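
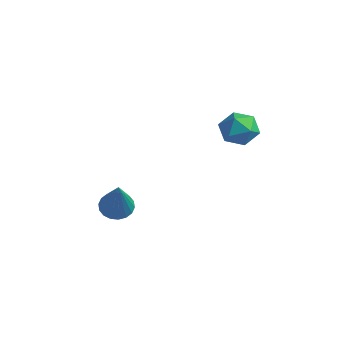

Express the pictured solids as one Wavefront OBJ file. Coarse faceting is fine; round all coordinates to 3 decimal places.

v -3.667 -3.476 -0.145
v -3.289 -3.067 -0.206
v -2.593 -4.224 1.485
v -3.455 -2.966 -0.05
v -3.663 -2.966 0.087
v -3.872 -3.067 0.178
v -4.04 -3.249 0.205
v -4.134 -3.476 0.163
v -4.136 -3.703 0.06
v -4.044 -3.885 -0.084
v -3.878 -3.986 -0.24
v -3.67 -3.985 -0.377
v -3.461 -3.884 -0.468
v -3.293 -3.702 -0.495
v -3.199 -3.476 -0.453
v -3.197 -3.249 -0.35
v -0.58 -0.849 3.961
v 0.056 -0.993 3.793
v -0.776 -1.907 4.127
v -0.14 -2.051 3.959
v -0.27 -1.723 4.532
v -0.149 -1.069 4.429
v -0.571 -1.831 3.491
v -0.45 -1.177 3.388
v 0.061 -1.6 3.502
v 0.247 -1.533 4.145
v -0.967 -1.367 3.775
v -0.781 -1.3 4.418
f 2 1 4
f 2 4 3
f 4 1 5
f 4 5 3
f 5 1 6
f 5 6 3
f 6 1 7
f 6 7 3
f 7 1 8
f 7 8 3
f 8 1 9
f 8 9 3
f 9 1 10
f 9 10 3
f 10 1 11
f 10 11 3
f 11 1 12
f 11 12 3
f 12 1 13
f 12 13 3
f 13 1 14
f 13 14 3
f 14 1 15
f 14 15 3
f 15 1 16
f 15 16 3
f 16 1 2
f 16 2 3
f 17 28 22
f 17 22 18
f 17 18 24
f 17 24 27
f 17 27 28
f 18 22 26
f 22 28 21
f 28 27 19
f 27 24 23
f 24 18 25
f 20 26 21
f 20 21 19
f 20 19 23
f 20 23 25
f 20 25 26
f 21 26 22
f 19 21 28
f 23 19 27
f 25 23 24
f 26 25 18



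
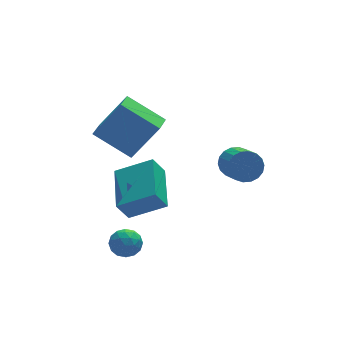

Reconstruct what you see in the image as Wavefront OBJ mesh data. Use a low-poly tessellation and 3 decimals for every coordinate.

v -1.788 -0.624 -0.139
v -0.33 -1.19 0.668
v -1.241 1.445 0.327
v 0.216 0.878 1.134
v -1.256 -0.558 -1.054
v 0.201 -1.125 -0.247
v -0.71 1.51 -0.588
v 0.748 0.944 0.219
v 3.318 -0.407 1.155
v 3.849 -0.154 1.637
v 3.833 -1.361 2.287
v 3.302 -1.613 1.805
v 3.56 -0.068 1.791
v 3.544 -1.274 2.44
v 3.223 -0.048 1.819
v 3.208 -1.255 2.468
v 2.906 -0.1 1.715
v 2.89 -1.306 2.365
v 2.67 -0.212 1.501
v 2.654 -1.419 2.15
v 2.562 -0.363 1.218
v 2.546 -1.57 1.867
v 2.604 -0.523 0.923
v 2.588 -1.729 1.572
v 2.787 -0.659 0.673
v 2.771 -1.866 1.323
v 3.076 -0.746 0.52
v 3.06 -1.952 1.169
v 3.412 -0.765 0.492
v 3.397 -1.972 1.141
v 3.73 -0.714 0.595
v 3.714 -1.92 1.245
v 3.966 -0.601 0.81
v 3.95 -1.808 1.459
v 4.074 -0.45 1.093
v 4.058 -1.657 1.742
v 4.032 -0.291 1.388
v 4.016 -1.497 2.037
v -2.444 -2.136 -0.567
v -2.132 -1.906 -1.155
v -1.768 -3.054 -0.565
v -1.456 -2.824 -1.153
v -1.358 -2.481 -0.546
v -1.776 -1.914 -0.547
v -2.124 -3.046 -1.173
v -2.542 -2.479 -1.174
v -1.934 -2.469 -1.53
v -1.46 -2.12 -1.142
v -2.44 -2.84 -0.578
v -1.966 -2.491 -0.19
v -2.347 -1.94 -0.861
v -1.553 -3.02 -0.859
v -1.495 -2.818 -0.502
v -1.312 -2.683 -0.848
v -2.138 -1.945 -0.503
v -1.954 -1.81 -0.849
v -1.5 -2.148 -0.491
v -1.946 -3.15 -0.871
v -1.762 -3.015 -1.217
v -2.588 -2.277 -0.872
v -2.405 -2.142 -1.218
v -2.4 -2.812 -1.229
v -2.047 -2.136 -1.427
v -1.65 -2.676 -1.426
v -2.043 -2.806 -1.438
v -2.288 -2.473 -1.438
v -1.769 -1.931 -1.199
v -1.372 -2.471 -1.198
v -1.314 -2.269 -0.841
v -1.56 -1.936 -0.842
v -1.653 -2.262 -1.419
v -2.528 -2.489 -0.522
v -2.131 -3.029 -0.521
v -2.34 -3.024 -0.878
v -2.586 -2.691 -0.879
v -2.25 -2.284 -0.294
v -1.853 -2.824 -0.293
v -1.612 -2.487 -0.282
v -1.857 -2.154 -0.282
v -2.247 -2.698 -0.301
v -2.196 1.162 3.071
v -1.073 0.946 4.736
v -1.658 2.079 2.827
v -0.535 1.863 4.493
v -0.905 0.137 2.067
v 0.218 -0.079 3.733
v -0.367 1.054 1.824
v 0.756 0.838 3.489
f 2 4 1
f 5 2 1
f 1 4 3
f 3 5 1
f 2 8 4
f 6 2 5
f 6 8 2
f 4 8 3
f 7 5 3
f 3 8 7
f 7 6 5
f 8 6 7
f 10 9 13
f 10 13 11
f 11 13 14
f 11 14 12
f 13 9 15
f 13 15 14
f 14 15 16
f 14 16 12
f 15 9 17
f 15 17 16
f 16 17 18
f 16 18 12
f 17 9 19
f 17 19 18
f 18 19 20
f 18 20 12
f 19 9 21
f 19 21 20
f 20 21 22
f 20 22 12
f 21 9 23
f 21 23 22
f 22 23 24
f 22 24 12
f 23 9 25
f 23 25 24
f 24 25 26
f 24 26 12
f 25 9 27
f 25 27 26
f 26 27 28
f 26 28 12
f 27 9 29
f 27 29 28
f 28 29 30
f 28 30 12
f 29 9 31
f 29 31 30
f 30 31 32
f 30 32 12
f 31 9 33
f 31 33 32
f 32 33 34
f 32 34 12
f 33 9 35
f 33 35 34
f 34 35 36
f 34 36 12
f 35 9 37
f 35 37 36
f 36 37 38
f 36 38 12
f 37 9 10
f 37 10 38
f 38 10 11
f 38 11 12
f 39 76 55
f 76 50 79
f 55 79 44
f 76 79 55
f 39 55 51
f 55 44 56
f 51 56 40
f 55 56 51
f 39 51 60
f 51 40 61
f 60 61 46
f 51 61 60
f 39 60 72
f 60 46 75
f 72 75 49
f 60 75 72
f 39 72 76
f 72 49 80
f 76 80 50
f 72 80 76
f 40 56 67
f 56 44 70
f 67 70 48
f 56 70 67
f 44 79 57
f 79 50 78
f 57 78 43
f 79 78 57
f 50 80 77
f 80 49 73
f 77 73 41
f 80 73 77
f 49 75 74
f 75 46 62
f 74 62 45
f 75 62 74
f 46 61 66
f 61 40 63
f 66 63 47
f 61 63 66
f 42 68 54
f 68 48 69
f 54 69 43
f 68 69 54
f 42 54 52
f 54 43 53
f 52 53 41
f 54 53 52
f 42 52 59
f 52 41 58
f 59 58 45
f 52 58 59
f 42 59 64
f 59 45 65
f 64 65 47
f 59 65 64
f 42 64 68
f 64 47 71
f 68 71 48
f 64 71 68
f 43 69 57
f 69 48 70
f 57 70 44
f 69 70 57
f 41 53 77
f 53 43 78
f 77 78 50
f 53 78 77
f 45 58 74
f 58 41 73
f 74 73 49
f 58 73 74
f 47 65 66
f 65 45 62
f 66 62 46
f 65 62 66
f 48 71 67
f 71 47 63
f 67 63 40
f 71 63 67
f 82 84 81
f 85 82 81
f 81 84 83
f 83 85 81
f 82 88 84
f 86 82 85
f 86 88 82
f 84 88 83
f 87 85 83
f 83 88 87
f 87 86 85
f 88 86 87



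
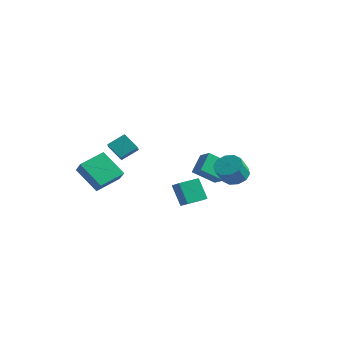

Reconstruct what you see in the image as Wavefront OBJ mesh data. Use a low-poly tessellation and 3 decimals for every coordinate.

v -0.625 2.726 -3.094
v -0.934 3.772 -2.154
v 0.168 3.823 -4.054
v -0.141 4.869 -3.114
v 0.261 2.531 -2.586
v -0.048 3.577 -1.646
v 1.054 3.628 -3.546
v 0.745 4.674 -2.606
v -5.097 -2.25 -2.718
v -4.262 -2.689 -1.881
v -4.828 -0.659 -2.151
v -3.994 -1.098 -1.315
v -3.646 -2.022 -4.045
v -2.812 -2.461 -3.209
v -3.378 -0.431 -3.479
v -2.543 -0.87 -2.642
v 3.029 -2.018 -3.076
v 2.256 -1.903 -1.796
v 3.417 -0.88 -2.945
v 2.645 -0.765 -1.664
v 3.935 -2.395 -2.496
v 3.163 -2.28 -1.215
v 4.324 -1.257 -2.364
v 3.551 -1.142 -1.084
v 3.483 1.93 -1.796
v 4.1 1.494 -2.206
v 4.235 0.715 -1.174
v 3.617 1.15 -0.764
v 4.33 1.891 -1.936
v 4.465 1.111 -0.905
v 4.236 2.302 -1.613
v 4.371 1.522 -0.582
v 3.854 2.571 -1.36
v 3.989 1.791 -0.328
v 3.33 2.595 -1.273
v 3.465 1.816 -0.241
v 2.865 2.365 -1.386
v 3 1.586 -0.354
v 2.635 1.969 -1.655
v 2.77 1.189 -0.624
v 2.729 1.558 -1.978
v 2.864 0.778 -0.947
v 3.111 1.289 -2.232
v 3.246 0.509 -1.2
v 3.635 1.264 -2.319
v 3.77 0.485 -1.287
v -3.929 -0.85 -0.758
v -3.491 0.116 -0.097
v -4.522 -0.194 -1.324
v -4.085 0.772 -0.662
v -2.995 -0.712 -1.578
v -2.558 0.254 -0.916
v -3.589 -0.056 -2.143
v -3.151 0.91 -1.482
f 2 4 1
f 5 2 1
f 1 4 3
f 3 5 1
f 2 8 4
f 6 2 5
f 6 8 2
f 4 8 3
f 7 5 3
f 3 8 7
f 7 6 5
f 8 6 7
f 10 12 9
f 13 10 9
f 9 12 11
f 11 13 9
f 10 16 12
f 14 10 13
f 14 16 10
f 12 16 11
f 15 13 11
f 11 16 15
f 15 14 13
f 16 14 15
f 18 20 17
f 21 18 17
f 17 20 19
f 19 21 17
f 18 24 20
f 22 18 21
f 22 24 18
f 20 24 19
f 23 21 19
f 19 24 23
f 23 22 21
f 24 22 23
f 26 25 29
f 26 29 27
f 27 29 30
f 27 30 28
f 29 25 31
f 29 31 30
f 30 31 32
f 30 32 28
f 31 25 33
f 31 33 32
f 32 33 34
f 32 34 28
f 33 25 35
f 33 35 34
f 34 35 36
f 34 36 28
f 35 25 37
f 35 37 36
f 36 37 38
f 36 38 28
f 37 25 39
f 37 39 38
f 38 39 40
f 38 40 28
f 39 25 41
f 39 41 40
f 40 41 42
f 40 42 28
f 41 25 43
f 41 43 42
f 42 43 44
f 42 44 28
f 43 25 45
f 43 45 44
f 44 45 46
f 44 46 28
f 45 25 26
f 45 26 46
f 46 26 27
f 46 27 28
f 48 50 47
f 51 48 47
f 47 50 49
f 49 51 47
f 48 54 50
f 52 48 51
f 52 54 48
f 50 54 49
f 53 51 49
f 49 54 53
f 53 52 51
f 54 52 53



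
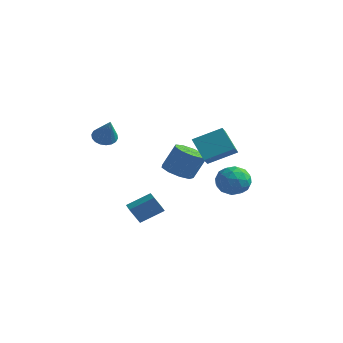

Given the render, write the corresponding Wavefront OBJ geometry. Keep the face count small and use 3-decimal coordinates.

v -0.2 -2.688 -4.508
v -0.594 -3.172 -3.425
v -1.02 -2.047 -4.519
v -1.414 -2.532 -3.437
v 0.694 -1.528 -3.663
v 0.3 -2.013 -2.581
v -0.126 -0.888 -3.675
v -0.52 -1.372 -2.592
v -3.809 -1.713 1.383
v -3.338 -2.116 0.877
v -2.711 -2.407 2.957
v -3.176 -1.801 0.903
v -3.138 -1.468 1.023
v -3.234 -1.183 1.215
v -3.443 -1.004 1.441
v -3.725 -0.965 1.655
v -4.024 -1.075 1.815
v -4.28 -1.31 1.89
v -4.443 -1.626 1.864
v -4.48 -1.959 1.744
v -4.384 -2.243 1.552
v -4.175 -2.422 1.326
v -3.893 -2.461 1.112
v -3.595 -2.352 0.952
v 2.621 2.397 -0.956
v 3.727 2.628 -1.205
v 2.753 0.772 -1.875
v 3.859 1.003 -2.124
v 3.548 0.773 -1.034
v 3.466 1.777 -0.466
v 3.014 1.623 -2.614
v 2.932 2.627 -2.046
v 3.97 2.15 -2.23
v 4.299 1.624 -1.253
v 2.181 1.776 -1.827
v 2.51 1.25 -0.85
v 3.162 2.655 -1
v 3.318 0.745 -2.08
v 3.135 0.61 -1.44
v 3.785 0.745 -1.586
v 3.009 2.155 -0.566
v 3.659 2.291 -0.712
v 3.554 1.2 -0.612
v 2.821 1.109 -2.368
v 3.471 1.245 -2.514
v 2.695 2.655 -1.494
v 3.345 2.79 -1.64
v 2.926 2.2 -2.468
v 3.955 2.51 -1.748
v 4.033 1.555 -2.289
v 3.536 1.919 -2.577
v 3.488 2.509 -2.243
v 4.149 2.201 -1.175
v 4.226 1.246 -1.715
v 4.043 1.111 -1.074
v 3.995 1.701 -0.74
v 4.291 1.92 -1.777
v 2.254 2.154 -1.365
v 2.331 1.199 -1.905
v 2.485 1.699 -2.34
v 2.437 2.289 -2.006
v 2.447 1.845 -0.791
v 2.525 0.89 -1.332
v 2.992 0.891 -0.837
v 2.944 1.481 -0.503
v 2.189 1.48 -1.303
v 2.589 -1.044 2.057
v 2.853 -1.667 2.555
v 3.838 0.169 2.913
v 4.102 -0.454 3.41
v 3.858 -1.486 0.83
v 4.122 -2.109 1.327
v 5.107 -0.273 1.685
v 5.371 -0.896 2.183
v 0.124 0.296 -1.166
v 1.143 0.184 -1.471
v 1.696 0.771 0.161
v 0.676 0.884 0.466
v 0.906 0.857 -1.633
v 1.459 1.444 -0.001
v 0.303 1.268 -1.576
v 0.856 1.855 0.055
v -0.384 1.224 -1.328
v 0.169 1.812 0.304
v -0.834 0.746 -1.003
v -0.281 1.334 0.628
v -0.835 0.058 -0.755
v -0.282 0.645 0.877
v -0.388 -0.519 -0.699
v 0.165 0.068 0.933
v 0.298 -0.714 -0.861
v 0.851 -0.127 0.77
v 0.903 -0.437 -1.166
v 1.456 0.151 0.466
f 2 4 1
f 5 2 1
f 1 4 3
f 3 5 1
f 2 8 4
f 6 2 5
f 6 8 2
f 4 8 3
f 7 5 3
f 3 8 7
f 7 6 5
f 8 6 7
f 10 9 12
f 10 12 11
f 12 9 13
f 12 13 11
f 13 9 14
f 13 14 11
f 14 9 15
f 14 15 11
f 15 9 16
f 15 16 11
f 16 9 17
f 16 17 11
f 17 9 18
f 17 18 11
f 18 9 19
f 18 19 11
f 19 9 20
f 19 20 11
f 20 9 21
f 20 21 11
f 21 9 22
f 21 22 11
f 22 9 23
f 22 23 11
f 23 9 24
f 23 24 11
f 24 9 10
f 24 10 11
f 25 62 41
f 62 36 65
f 41 65 30
f 62 65 41
f 25 41 37
f 41 30 42
f 37 42 26
f 41 42 37
f 25 37 46
f 37 26 47
f 46 47 32
f 37 47 46
f 25 46 58
f 46 32 61
f 58 61 35
f 46 61 58
f 25 58 62
f 58 35 66
f 62 66 36
f 58 66 62
f 26 42 53
f 42 30 56
f 53 56 34
f 42 56 53
f 30 65 43
f 65 36 64
f 43 64 29
f 65 64 43
f 36 66 63
f 66 35 59
f 63 59 27
f 66 59 63
f 35 61 60
f 61 32 48
f 60 48 31
f 61 48 60
f 32 47 52
f 47 26 49
f 52 49 33
f 47 49 52
f 28 54 40
f 54 34 55
f 40 55 29
f 54 55 40
f 28 40 38
f 40 29 39
f 38 39 27
f 40 39 38
f 28 38 45
f 38 27 44
f 45 44 31
f 38 44 45
f 28 45 50
f 45 31 51
f 50 51 33
f 45 51 50
f 28 50 54
f 50 33 57
f 54 57 34
f 50 57 54
f 29 55 43
f 55 34 56
f 43 56 30
f 55 56 43
f 27 39 63
f 39 29 64
f 63 64 36
f 39 64 63
f 31 44 60
f 44 27 59
f 60 59 35
f 44 59 60
f 33 51 52
f 51 31 48
f 52 48 32
f 51 48 52
f 34 57 53
f 57 33 49
f 53 49 26
f 57 49 53
f 68 70 67
f 71 68 67
f 67 70 69
f 69 71 67
f 68 74 70
f 72 68 71
f 72 74 68
f 70 74 69
f 73 71 69
f 69 74 73
f 73 72 71
f 74 72 73
f 76 75 79
f 76 79 77
f 77 79 80
f 77 80 78
f 79 75 81
f 79 81 80
f 80 81 82
f 80 82 78
f 81 75 83
f 81 83 82
f 82 83 84
f 82 84 78
f 83 75 85
f 83 85 84
f 84 85 86
f 84 86 78
f 85 75 87
f 85 87 86
f 86 87 88
f 86 88 78
f 87 75 89
f 87 89 88
f 88 89 90
f 88 90 78
f 89 75 91
f 89 91 90
f 90 91 92
f 90 92 78
f 91 75 93
f 91 93 92
f 92 93 94
f 92 94 78
f 93 75 76
f 93 76 94
f 94 76 77
f 94 77 78



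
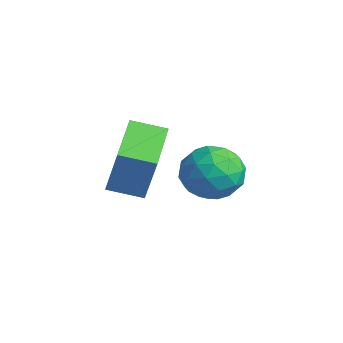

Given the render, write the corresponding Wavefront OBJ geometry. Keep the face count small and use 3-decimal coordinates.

v 2.187 -5.139 -0.874
v 2.728 -4.965 0.918
v 0.491 -3.859 -0.486
v 1.032 -3.685 1.306
v 2.888 -4.115 -1.186
v 3.429 -3.941 0.606
v 1.192 -2.835 -0.798
v 1.733 -2.661 0.994
v 1.571 0.157 -2.233
v 2.44 -0.563 -1.862
v 0.26 -1.117 -1.638
v 1.129 -1.837 -1.267
v 0.926 -0.811 -0.703
v 1.736 -0.024 -1.071
v 0.964 -1.656 -2.429
v 1.774 -0.869 -2.797
v 2.065 -1.684 -1.983
v 2.041 -1.161 -0.916
v 0.659 -0.519 -2.584
v 0.635 0.004 -1.517
v 2.12 -0.091 -2.1
v 0.58 -1.589 -1.4
v 0.46 -0.986 -1.069
v 0.971 -1.409 -0.85
v 1.707 0.226 -1.635
v 2.218 -0.197 -1.416
v 1.328 -0.343 -0.735
v 0.482 -1.483 -2.084
v 0.993 -1.906 -1.865
v 1.729 -0.271 -2.65
v 2.24 -0.694 -2.431
v 1.372 -1.337 -2.765
v 2.411 -1.173 -1.953
v 1.64 -1.922 -1.603
v 1.543 -1.816 -2.286
v 2.019 -1.353 -2.502
v 2.397 -0.866 -1.326
v 1.627 -1.615 -0.976
v 1.507 -1.012 -0.644
v 1.983 -0.549 -0.861
v 2.176 -1.525 -1.397
v 1.073 -0.065 -2.524
v 0.303 -0.814 -2.174
v 0.717 -1.131 -2.639
v 1.193 -0.668 -2.856
v 1.06 0.242 -1.897
v 0.289 -0.507 -1.547
v 0.681 -0.327 -0.998
v 1.157 0.136 -1.214
v 0.524 -0.155 -2.103
f 2 4 1
f 5 2 1
f 1 4 3
f 3 5 1
f 2 8 4
f 6 2 5
f 6 8 2
f 4 8 3
f 7 5 3
f 3 8 7
f 7 6 5
f 8 6 7
f 9 46 25
f 46 20 49
f 25 49 14
f 46 49 25
f 9 25 21
f 25 14 26
f 21 26 10
f 25 26 21
f 9 21 30
f 21 10 31
f 30 31 16
f 21 31 30
f 9 30 42
f 30 16 45
f 42 45 19
f 30 45 42
f 9 42 46
f 42 19 50
f 46 50 20
f 42 50 46
f 10 26 37
f 26 14 40
f 37 40 18
f 26 40 37
f 14 49 27
f 49 20 48
f 27 48 13
f 49 48 27
f 20 50 47
f 50 19 43
f 47 43 11
f 50 43 47
f 19 45 44
f 45 16 32
f 44 32 15
f 45 32 44
f 16 31 36
f 31 10 33
f 36 33 17
f 31 33 36
f 12 38 24
f 38 18 39
f 24 39 13
f 38 39 24
f 12 24 22
f 24 13 23
f 22 23 11
f 24 23 22
f 12 22 29
f 22 11 28
f 29 28 15
f 22 28 29
f 12 29 34
f 29 15 35
f 34 35 17
f 29 35 34
f 12 34 38
f 34 17 41
f 38 41 18
f 34 41 38
f 13 39 27
f 39 18 40
f 27 40 14
f 39 40 27
f 11 23 47
f 23 13 48
f 47 48 20
f 23 48 47
f 15 28 44
f 28 11 43
f 44 43 19
f 28 43 44
f 17 35 36
f 35 15 32
f 36 32 16
f 35 32 36
f 18 41 37
f 41 17 33
f 37 33 10
f 41 33 37



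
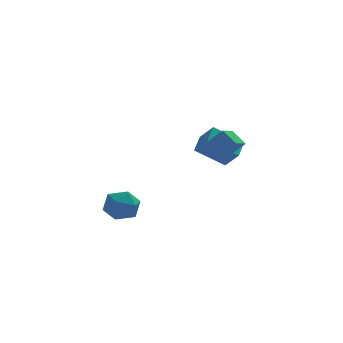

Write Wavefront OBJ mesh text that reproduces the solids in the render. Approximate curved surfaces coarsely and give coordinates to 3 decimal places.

v 2.815 0.15 1.596
v 3.9 -0.132 2.752
v 2.175 0.873 2.374
v 3.259 0.591 3.53
v 3.561 1.269 1.17
v 4.645 0.987 2.326
v 2.92 1.992 1.948
v 4.005 1.71 3.104
v 2.054 3.299 1.145
v 2.706 2.472 2.171
v 2.572 4.504 1.787
v 3.224 3.677 2.813
v 3.856 3.183 -0.093
v 4.508 2.356 0.933
v 4.374 4.388 0.549
v 5.026 3.561 1.575
v -4.025 -4.179 -0.41
v -3.69 -3.607 0.525
v -2.27 -4.233 -1.005
v -1.935 -3.661 -0.07
v -2.311 -4.74 0.022
v -3.396 -4.706 0.39
v -2.564 -3.134 -0.87
v -3.649 -3.1 -0.502
v -2.787 -2.961 0.241
v -2.631 -3.953 0.792
v -3.329 -3.887 -1.272
v -3.173 -4.879 -0.721
f 2 4 1
f 5 2 1
f 1 4 3
f 3 5 1
f 2 8 4
f 6 2 5
f 6 8 2
f 4 8 3
f 7 5 3
f 3 8 7
f 7 6 5
f 8 6 7
f 10 12 9
f 13 10 9
f 9 12 11
f 11 13 9
f 10 16 12
f 14 10 13
f 14 16 10
f 12 16 11
f 15 13 11
f 11 16 15
f 15 14 13
f 16 14 15
f 17 28 22
f 17 22 18
f 17 18 24
f 17 24 27
f 17 27 28
f 18 22 26
f 22 28 21
f 28 27 19
f 27 24 23
f 24 18 25
f 20 26 21
f 20 21 19
f 20 19 23
f 20 23 25
f 20 25 26
f 21 26 22
f 19 21 28
f 23 19 27
f 25 23 24
f 26 25 18



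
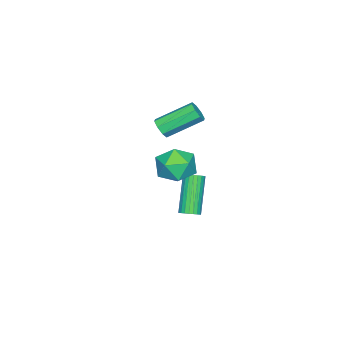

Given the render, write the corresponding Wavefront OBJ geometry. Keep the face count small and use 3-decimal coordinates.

v 2.606 4.123 2.828
v 3.566 4.389 2.895
v 3.014 2.891 1.865
v 3.974 3.157 1.932
v 3.503 2.783 2.729
v 3.251 3.544 3.324
v 3.329 3.736 1.436
v 3.077 4.497 2.031
v 4.013 4.15 2.034
v 4.121 3.56 2.834
v 2.459 3.72 1.926
v 2.567 3.13 2.726
v -1.749 0.192 0.744
v -1.292 0.266 1.094
v -2.274 1.643 2.085
v -2.731 1.568 1.736
v -1.279 0.532 0.738
v -2.261 1.908 1.729
v -1.542 0.598 0.386
v -2.524 1.974 1.377
v -1.925 0.426 0.244
v -2.908 1.803 1.235
v -2.206 0.117 0.395
v -3.188 1.494 1.386
v -2.219 -0.148 0.751
v -3.201 1.228 1.742
v -1.956 -0.214 1.103
v -2.938 1.162 2.094
v -1.572 -0.043 1.245
v -2.555 1.334 2.236
v 0.381 2.778 -2.835
v 0.772 2.561 -2.612
v -0.409 2.165 -0.922
v -0.801 2.382 -1.145
v 0.793 2.746 -2.554
v -0.388 2.35 -0.864
v 0.751 2.936 -2.539
v -0.43 2.54 -0.849
v 0.653 3.102 -2.569
v -0.529 2.706 -0.879
v 0.513 3.219 -2.639
v -0.668 2.823 -0.949
v 0.353 3.268 -2.739
v -0.828 2.872 -1.049
v 0.198 3.243 -2.854
v -0.984 2.847 -1.164
v 0.07 3.147 -2.966
v -1.112 2.751 -1.276
v -0.011 2.995 -3.058
v -1.192 2.599 -1.368
v -0.032 2.81 -3.116
v -1.213 2.414 -1.426
v 0.01 2.62 -3.131
v -1.171 2.224 -1.441
v 0.109 2.454 -3.101
v -1.073 2.058 -1.411
v 0.248 2.337 -3.031
v -0.933 1.941 -1.341
v 0.408 2.288 -2.931
v -0.773 1.892 -1.241
v 0.564 2.313 -2.816
v -0.618 1.917 -1.126
v 0.692 2.409 -2.704
v -0.49 2.013 -1.014
f 1 12 6
f 1 6 2
f 1 2 8
f 1 8 11
f 1 11 12
f 2 6 10
f 6 12 5
f 12 11 3
f 11 8 7
f 8 2 9
f 4 10 5
f 4 5 3
f 4 3 7
f 4 7 9
f 4 9 10
f 5 10 6
f 3 5 12
f 7 3 11
f 9 7 8
f 10 9 2
f 14 13 17
f 14 17 15
f 15 17 18
f 15 18 16
f 17 13 19
f 17 19 18
f 18 19 20
f 18 20 16
f 19 13 21
f 19 21 20
f 20 21 22
f 20 22 16
f 21 13 23
f 21 23 22
f 22 23 24
f 22 24 16
f 23 13 25
f 23 25 24
f 24 25 26
f 24 26 16
f 25 13 27
f 25 27 26
f 26 27 28
f 26 28 16
f 27 13 29
f 27 29 28
f 28 29 30
f 28 30 16
f 29 13 14
f 29 14 30
f 30 14 15
f 30 15 16
f 32 31 35
f 32 35 33
f 33 35 36
f 33 36 34
f 35 31 37
f 35 37 36
f 36 37 38
f 36 38 34
f 37 31 39
f 37 39 38
f 38 39 40
f 38 40 34
f 39 31 41
f 39 41 40
f 40 41 42
f 40 42 34
f 41 31 43
f 41 43 42
f 42 43 44
f 42 44 34
f 43 31 45
f 43 45 44
f 44 45 46
f 44 46 34
f 45 31 47
f 45 47 46
f 46 47 48
f 46 48 34
f 47 31 49
f 47 49 48
f 48 49 50
f 48 50 34
f 49 31 51
f 49 51 50
f 50 51 52
f 50 52 34
f 51 31 53
f 51 53 52
f 52 53 54
f 52 54 34
f 53 31 55
f 53 55 54
f 54 55 56
f 54 56 34
f 55 31 57
f 55 57 56
f 56 57 58
f 56 58 34
f 57 31 59
f 57 59 58
f 58 59 60
f 58 60 34
f 59 31 61
f 59 61 60
f 60 61 62
f 60 62 34
f 61 31 63
f 61 63 62
f 62 63 64
f 62 64 34
f 63 31 32
f 63 32 64
f 64 32 33
f 64 33 34



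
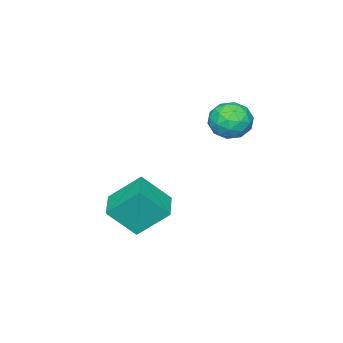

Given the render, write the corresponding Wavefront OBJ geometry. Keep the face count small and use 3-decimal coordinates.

v 3.771 -3.611 -0.554
v 3.129 -2.593 0.561
v 3.031 -2.827 -1.696
v 2.389 -1.809 -0.581
v 4.791 -2.831 -0.679
v 4.149 -1.813 0.436
v 4.051 -2.047 -1.821
v 3.409 -1.029 -0.706
v 0.24 0.053 3.481
v 0.948 0.561 3.426
v 1.032 -1.081 3.194
v 1.74 -0.573 3.139
v 1.354 -0.701 3.911
v 0.865 -0.001 4.088
v 1.115 -0.519 2.532
v 0.626 0.181 2.709
v 1.488 0.207 2.838
v 1.636 0.095 3.691
v 0.344 -0.615 2.929
v 0.492 -0.727 3.782
v 0.525 0.406 3.479
v 1.455 -0.926 3.141
v 1.229 -1.002 3.595
v 1.645 -0.703 3.563
v 0.476 0.076 3.868
v 0.892 0.375 3.835
v 1.131 -0.367 4.121
v 1.088 -0.895 2.785
v 1.504 -0.596 2.752
v 0.335 0.183 3.057
v 0.751 0.482 3.025
v 0.849 -0.153 2.499
v 1.258 0.497 3.101
v 1.723 -0.169 2.932
v 1.356 -0.138 2.575
v 1.069 0.274 2.679
v 1.345 0.431 3.602
v 1.81 -0.235 3.433
v 1.584 -0.311 3.887
v 1.296 0.101 3.992
v 1.663 0.223 3.257
v 0.17 -0.285 3.187
v 0.635 -0.951 3.018
v 0.684 -0.621 2.628
v 0.396 -0.209 2.733
v 0.257 -0.351 3.688
v 0.722 -1.017 3.519
v 0.911 -0.794 3.941
v 0.624 -0.382 4.045
v 0.317 -0.743 3.363
f 2 4 1
f 5 2 1
f 1 4 3
f 3 5 1
f 2 8 4
f 6 2 5
f 6 8 2
f 4 8 3
f 7 5 3
f 3 8 7
f 7 6 5
f 8 6 7
f 9 46 25
f 46 20 49
f 25 49 14
f 46 49 25
f 9 25 21
f 25 14 26
f 21 26 10
f 25 26 21
f 9 21 30
f 21 10 31
f 30 31 16
f 21 31 30
f 9 30 42
f 30 16 45
f 42 45 19
f 30 45 42
f 9 42 46
f 42 19 50
f 46 50 20
f 42 50 46
f 10 26 37
f 26 14 40
f 37 40 18
f 26 40 37
f 14 49 27
f 49 20 48
f 27 48 13
f 49 48 27
f 20 50 47
f 50 19 43
f 47 43 11
f 50 43 47
f 19 45 44
f 45 16 32
f 44 32 15
f 45 32 44
f 16 31 36
f 31 10 33
f 36 33 17
f 31 33 36
f 12 38 24
f 38 18 39
f 24 39 13
f 38 39 24
f 12 24 22
f 24 13 23
f 22 23 11
f 24 23 22
f 12 22 29
f 22 11 28
f 29 28 15
f 22 28 29
f 12 29 34
f 29 15 35
f 34 35 17
f 29 35 34
f 12 34 38
f 34 17 41
f 38 41 18
f 34 41 38
f 13 39 27
f 39 18 40
f 27 40 14
f 39 40 27
f 11 23 47
f 23 13 48
f 47 48 20
f 23 48 47
f 15 28 44
f 28 11 43
f 44 43 19
f 28 43 44
f 17 35 36
f 35 15 32
f 36 32 16
f 35 32 36
f 18 41 37
f 41 17 33
f 37 33 10
f 41 33 37



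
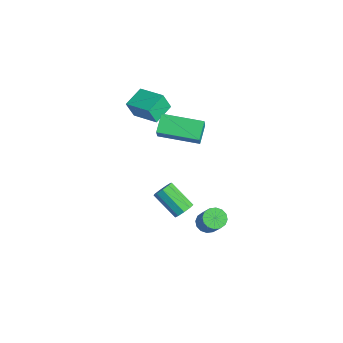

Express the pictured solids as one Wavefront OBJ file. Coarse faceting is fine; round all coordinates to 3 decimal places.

v 2.18 -1.761 -2.72
v 2.534 -1.406 -2.991
v 3.475 -1.444 -1.811
v 3.12 -1.799 -1.54
v 2.351 -1.231 -2.84
v 3.292 -1.269 -1.659
v 2.122 -1.197 -2.656
v 3.063 -1.236 -1.476
v 1.909 -1.315 -2.49
v 2.85 -1.354 -1.309
v 1.768 -1.553 -2.385
v 2.709 -1.591 -1.205
v 1.737 -1.846 -2.371
v 2.678 -1.884 -1.19
v 1.825 -2.116 -2.449
v 2.766 -2.154 -1.269
v 2.008 -2.291 -2.601
v 2.949 -2.329 -1.42
v 2.237 -2.324 -2.784
v 3.178 -2.363 -1.604
v 2.45 -2.206 -2.951
v 3.391 -2.245 -1.77
v 2.591 -1.969 -3.055
v 3.532 -2.007 -1.875
v 2.622 -1.676 -3.07
v 3.563 -1.714 -1.889
v 0.785 -2.354 -2.948
v 1.118 -2.77 -2.864
v 0.068 -3.423 -1.929
v -0.265 -3.006 -2.012
v 1.179 -2.507 -2.612
v 0.129 -3.16 -1.677
v 1.056 -2.172 -2.517
v 0.006 -2.825 -1.582
v 0.805 -1.922 -2.623
v -0.244 -2.575 -1.688
v 0.546 -1.874 -2.881
v -0.504 -2.527 -1.946
v 0.398 -2.05 -3.17
v -0.652 -2.703 -2.235
v 0.431 -2.368 -3.355
v -0.619 -3.021 -2.42
v 0.63 -2.68 -3.349
v -0.42 -3.332 -2.414
v 0.901 -2.838 -3.155
v -0.149 -3.491 -2.22
v 0.501 -3.528 2.673
v -0.167 -3.029 3.26
v 1.545 -1.915 2.488
v 0.877 -1.416 3.075
v 1.003 -3.764 3.445
v 0.335 -3.265 4.032
v 2.047 -2.151 3.26
v 1.379 -1.652 3.847
v -1.51 -3.9 2.608
v -1.523 -4.269 3.516
v -2.085 -2.996 2.966
v -2.098 -3.364 3.874
v -0.322 -3.256 2.886
v -0.335 -3.624 3.794
v -0.897 -2.351 3.244
v -0.91 -2.72 4.152
f 2 1 5
f 2 5 3
f 3 5 6
f 3 6 4
f 5 1 7
f 5 7 6
f 6 7 8
f 6 8 4
f 7 1 9
f 7 9 8
f 8 9 10
f 8 10 4
f 9 1 11
f 9 11 10
f 10 11 12
f 10 12 4
f 11 1 13
f 11 13 12
f 12 13 14
f 12 14 4
f 13 1 15
f 13 15 14
f 14 15 16
f 14 16 4
f 15 1 17
f 15 17 16
f 16 17 18
f 16 18 4
f 17 1 19
f 17 19 18
f 18 19 20
f 18 20 4
f 19 1 21
f 19 21 20
f 20 21 22
f 20 22 4
f 21 1 23
f 21 23 22
f 22 23 24
f 22 24 4
f 23 1 25
f 23 25 24
f 24 25 26
f 24 26 4
f 25 1 2
f 25 2 26
f 26 2 3
f 26 3 4
f 28 27 31
f 28 31 29
f 29 31 32
f 29 32 30
f 31 27 33
f 31 33 32
f 32 33 34
f 32 34 30
f 33 27 35
f 33 35 34
f 34 35 36
f 34 36 30
f 35 27 37
f 35 37 36
f 36 37 38
f 36 38 30
f 37 27 39
f 37 39 38
f 38 39 40
f 38 40 30
f 39 27 41
f 39 41 40
f 40 41 42
f 40 42 30
f 41 27 43
f 41 43 42
f 42 43 44
f 42 44 30
f 43 27 45
f 43 45 44
f 44 45 46
f 44 46 30
f 45 27 28
f 45 28 46
f 46 28 29
f 46 29 30
f 48 50 47
f 51 48 47
f 47 50 49
f 49 51 47
f 48 54 50
f 52 48 51
f 52 54 48
f 50 54 49
f 53 51 49
f 49 54 53
f 53 52 51
f 54 52 53
f 56 58 55
f 59 56 55
f 55 58 57
f 57 59 55
f 56 62 58
f 60 56 59
f 60 62 56
f 58 62 57
f 61 59 57
f 57 62 61
f 61 60 59
f 62 60 61



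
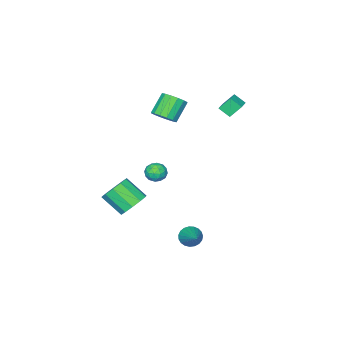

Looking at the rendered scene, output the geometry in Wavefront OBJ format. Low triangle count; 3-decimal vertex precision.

v 2.912 -1.091 -1.824
v 3.778 -1.218 -2.243
v 4.093 -2.456 -1.214
v 3.228 -2.329 -0.796
v 3.845 -0.828 -1.793
v 4.161 -2.065 -0.764
v 3.556 -0.537 -1.355
v 3.871 -1.775 -0.327
v 3.021 -0.459 -1.097
v 3.336 -1.697 -0.068
v 2.445 -0.622 -1.116
v 2.76 -1.859 -0.087
v 2.047 -0.964 -1.406
v 2.362 -2.202 -0.377
v 1.979 -1.355 -1.856
v 2.295 -2.592 -0.827
v 2.269 -1.645 -2.293
v 2.584 -2.883 -1.265
v 2.804 -1.723 -2.552
v 3.119 -2.961 -1.523
v 3.38 -1.561 -2.533
v 3.695 -2.798 -1.504
v -2.122 -3.672 1.977
v -1.752 -3.059 2.397
v -2.808 -3.195 3.524
v -3.178 -3.808 3.103
v -2.043 -2.864 2.148
v -3.099 -3 3.275
v -2.355 -2.885 1.853
v -3.411 -3.021 2.98
v -2.604 -3.117 1.592
v -3.66 -3.253 2.718
v -2.725 -3.498 1.433
v -3.78 -3.634 2.56
v -2.683 -3.925 1.42
v -3.739 -4.061 2.547
v -2.492 -4.285 1.556
v -3.548 -4.421 2.683
v -2.201 -4.48 1.805
v -3.257 -4.616 2.932
v -1.889 -4.459 2.1
v -2.945 -4.595 3.227
v -1.64 -4.227 2.362
v -2.696 -4.363 3.488
v -1.52 -3.846 2.52
v -2.575 -3.982 3.647
v -1.561 -3.419 2.533
v -2.617 -3.555 3.66
v 1.041 1.509 -4.158
v 1.636 1.149 -4.246
v 2.119 3.011 -3.022
v 1.636 1.325 -4.478
v 1.534 1.532 -4.655
v 1.346 1.735 -4.746
v 1.106 1.899 -4.735
v 0.854 1.995 -4.625
v 0.635 2.008 -4.434
v 0.487 1.934 -4.195
v 0.434 1.786 -3.949
v 0.486 1.591 -3.74
v 0.634 1.381 -3.603
v 0.853 1.193 -3.562
v 1.104 1.06 -3.624
v 1.344 1.005 -3.778
v 1.533 1.036 -3.998
v -3.798 -0.612 3.678
v -4.295 -0.168 4.463
v -4.022 0.052 3.162
v -4.518 0.496 3.947
v -2.902 -0.096 3.953
v -3.398 0.348 4.738
v -3.125 0.568 3.437
v -3.622 1.012 4.222
v 2.191 0.671 0.943
v 2.599 0.711 1.49
v 2.181 -0.431 1.03
v 2.589 -0.391 1.577
v 1.943 -0.17 1.616
v 1.95 0.511 1.561
v 2.83 -0.231 0.959
v 2.837 0.45 0.904
v 2.994 0.153 1.5
v 2.446 0.191 1.906
v 2.334 0.089 0.614
v 1.786 0.127 1.02
v 2.396 0.788 1.208
v 2.384 -0.508 1.312
v 2.004 -0.378 1.334
v 2.244 -0.355 1.656
v 2.014 0.67 1.251
v 2.254 0.694 1.572
v 1.868 0.176 1.646
v 2.526 -0.414 0.948
v 2.766 -0.39 1.269
v 2.536 0.635 0.864
v 2.776 0.658 1.186
v 2.912 0.104 0.874
v 2.868 0.483 1.536
v 2.862 -0.165 1.587
v 3.004 -0.07 1.224
v 3.008 0.33 1.192
v 2.546 0.506 1.774
v 2.539 -0.142 1.826
v 2.16 -0.012 1.849
v 2.164 0.388 1.817
v 2.778 0.178 1.78
v 2.241 0.422 0.694
v 2.234 -0.226 0.746
v 2.616 -0.108 0.703
v 2.62 0.292 0.671
v 1.918 0.445 0.933
v 1.912 -0.203 0.984
v 1.772 -0.05 1.328
v 1.776 0.35 1.296
v 2.002 0.102 0.74
f 2 1 5
f 2 5 3
f 3 5 6
f 3 6 4
f 5 1 7
f 5 7 6
f 6 7 8
f 6 8 4
f 7 1 9
f 7 9 8
f 8 9 10
f 8 10 4
f 9 1 11
f 9 11 10
f 10 11 12
f 10 12 4
f 11 1 13
f 11 13 12
f 12 13 14
f 12 14 4
f 13 1 15
f 13 15 14
f 14 15 16
f 14 16 4
f 15 1 17
f 15 17 16
f 16 17 18
f 16 18 4
f 17 1 19
f 17 19 18
f 18 19 20
f 18 20 4
f 19 1 21
f 19 21 20
f 20 21 22
f 20 22 4
f 21 1 2
f 21 2 22
f 22 2 3
f 22 3 4
f 24 23 27
f 24 27 25
f 25 27 28
f 25 28 26
f 27 23 29
f 27 29 28
f 28 29 30
f 28 30 26
f 29 23 31
f 29 31 30
f 30 31 32
f 30 32 26
f 31 23 33
f 31 33 32
f 32 33 34
f 32 34 26
f 33 23 35
f 33 35 34
f 34 35 36
f 34 36 26
f 35 23 37
f 35 37 36
f 36 37 38
f 36 38 26
f 37 23 39
f 37 39 38
f 38 39 40
f 38 40 26
f 39 23 41
f 39 41 40
f 40 41 42
f 40 42 26
f 41 23 43
f 41 43 42
f 42 43 44
f 42 44 26
f 43 23 45
f 43 45 44
f 44 45 46
f 44 46 26
f 45 23 47
f 45 47 46
f 46 47 48
f 46 48 26
f 47 23 24
f 47 24 48
f 48 24 25
f 48 25 26
f 50 49 52
f 50 52 51
f 52 49 53
f 52 53 51
f 53 49 54
f 53 54 51
f 54 49 55
f 54 55 51
f 55 49 56
f 55 56 51
f 56 49 57
f 56 57 51
f 57 49 58
f 57 58 51
f 58 49 59
f 58 59 51
f 59 49 60
f 59 60 51
f 60 49 61
f 60 61 51
f 61 49 62
f 61 62 51
f 62 49 63
f 62 63 51
f 63 49 64
f 63 64 51
f 64 49 65
f 64 65 51
f 65 49 50
f 65 50 51
f 67 69 66
f 70 67 66
f 66 69 68
f 68 70 66
f 67 73 69
f 71 67 70
f 71 73 67
f 69 73 68
f 72 70 68
f 68 73 72
f 72 71 70
f 73 71 72
f 74 111 90
f 111 85 114
f 90 114 79
f 111 114 90
f 74 90 86
f 90 79 91
f 86 91 75
f 90 91 86
f 74 86 95
f 86 75 96
f 95 96 81
f 86 96 95
f 74 95 107
f 95 81 110
f 107 110 84
f 95 110 107
f 74 107 111
f 107 84 115
f 111 115 85
f 107 115 111
f 75 91 102
f 91 79 105
f 102 105 83
f 91 105 102
f 79 114 92
f 114 85 113
f 92 113 78
f 114 113 92
f 85 115 112
f 115 84 108
f 112 108 76
f 115 108 112
f 84 110 109
f 110 81 97
f 109 97 80
f 110 97 109
f 81 96 101
f 96 75 98
f 101 98 82
f 96 98 101
f 77 103 89
f 103 83 104
f 89 104 78
f 103 104 89
f 77 89 87
f 89 78 88
f 87 88 76
f 89 88 87
f 77 87 94
f 87 76 93
f 94 93 80
f 87 93 94
f 77 94 99
f 94 80 100
f 99 100 82
f 94 100 99
f 77 99 103
f 99 82 106
f 103 106 83
f 99 106 103
f 78 104 92
f 104 83 105
f 92 105 79
f 104 105 92
f 76 88 112
f 88 78 113
f 112 113 85
f 88 113 112
f 80 93 109
f 93 76 108
f 109 108 84
f 93 108 109
f 82 100 101
f 100 80 97
f 101 97 81
f 100 97 101
f 83 106 102
f 106 82 98
f 102 98 75
f 106 98 102



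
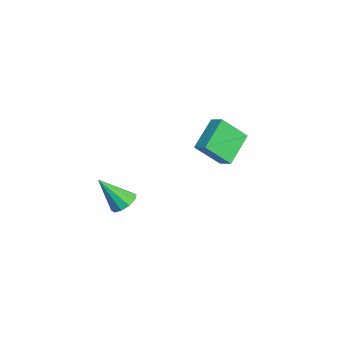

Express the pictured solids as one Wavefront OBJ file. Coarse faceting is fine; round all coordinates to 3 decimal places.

v 1.598 -1.708 0.056
v 1.994 -1.222 0.503
v 1.282 -2.892 1.624
v 1.537 -1.09 0.511
v 1.103 -1.194 0.345
v 0.858 -1.494 0.069
v 0.896 -1.876 -0.212
v 1.201 -2.194 -0.391
v 1.658 -2.326 -0.399
v 2.092 -2.222 -0.233
v 2.337 -1.922 0.043
v 2.299 -1.54 0.324
v -4.648 4.972 0.126
v -4.6 3.623 1.519
v -3.964 5.404 0.52
v -3.916 4.055 1.913
v -3.304 3.865 -0.993
v -3.256 2.516 0.4
v -2.62 4.297 -0.599
v -2.572 2.948 0.794
f 2 1 4
f 2 4 3
f 4 1 5
f 4 5 3
f 5 1 6
f 5 6 3
f 6 1 7
f 6 7 3
f 7 1 8
f 7 8 3
f 8 1 9
f 8 9 3
f 9 1 10
f 9 10 3
f 10 1 11
f 10 11 3
f 11 1 12
f 11 12 3
f 12 1 2
f 12 2 3
f 14 16 13
f 17 14 13
f 13 16 15
f 15 17 13
f 14 20 16
f 18 14 17
f 18 20 14
f 16 20 15
f 19 17 15
f 15 20 19
f 19 18 17
f 20 18 19



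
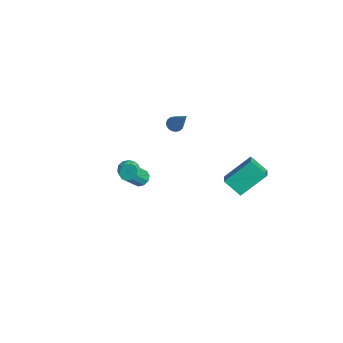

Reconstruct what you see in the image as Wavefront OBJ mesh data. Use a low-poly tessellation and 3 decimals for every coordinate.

v -4.025 1.685 0.55
v -3.749 2.042 0.292
v -2.875 1.935 2.13
v -3.914 2.168 0.393
v -4.102 2.199 0.525
v -4.274 2.128 0.662
v -4.398 1.969 0.777
v -4.447 1.754 0.847
v -4.413 1.526 0.858
v -4.302 1.329 0.808
v -4.136 1.202 0.707
v -3.949 1.172 0.576
v -3.776 1.243 0.439
v -3.653 1.402 0.324
v -3.604 1.616 0.254
v -3.638 1.845 0.243
v -3.028 -0.867 -1.41
v -2.737 -1.052 -1.987
v -3.063 -1.908 -1.093
v -2.772 -2.093 -1.67
v -2.42 -1.748 -1.212
v -2.398 -1.105 -1.408
v -3.402 -1.855 -1.672
v -3.38 -1.212 -1.868
v -2.968 -1.663 -2.149
v -2.361 -1.597 -1.865
v -3.439 -1.363 -1.215
v -2.832 -1.297 -0.931
v -2.879 -0.868 -1.726
v -2.921 -2.092 -1.354
v -2.714 -1.889 -1.084
v -2.543 -1.998 -1.424
v -2.68 -0.899 -1.386
v -2.509 -1.008 -1.725
v -2.323 -1.417 -1.27
v -3.291 -1.952 -1.355
v -3.12 -2.061 -1.694
v -3.257 -0.962 -1.656
v -3.086 -1.071 -1.996
v -3.477 -1.543 -1.81
v -2.844 -1.336 -2.161
v -2.865 -1.948 -1.975
v -3.235 -1.808 -1.976
v -3.222 -1.43 -2.091
v -2.487 -1.298 -1.994
v -2.508 -1.91 -1.808
v -2.302 -1.707 -1.538
v -2.289 -1.329 -1.653
v -2.623 -1.657 -2.089
v -3.292 -1.05 -1.272
v -3.313 -1.662 -1.086
v -3.511 -1.631 -1.427
v -3.498 -1.253 -1.542
v -2.935 -1.012 -1.105
v -2.956 -1.624 -0.919
v -2.578 -1.53 -0.989
v -2.565 -1.152 -1.104
v -3.177 -1.303 -0.991
v 3.046 1.742 2.004
v 3.84 1.397 2.396
v 3.08 3.208 3.228
v 3.873 2.863 3.619
v 3.727 2.397 1.201
v 4.52 2.052 1.592
v 3.76 3.863 2.424
v 4.554 3.518 2.816
v 1.322 -2.293 1.723
v 1.787 -2.028 1.789
v 2.084 -2.802 2.803
v 1.618 -3.067 2.737
v 1.554 -1.875 1.974
v 1.851 -2.649 2.988
v 1.233 -1.882 2.062
v 1.53 -2.657 3.076
v 0.945 -2.046 2.021
v 1.242 -2.821 3.036
v 0.801 -2.305 1.866
v 1.098 -3.079 2.881
v 0.856 -2.558 1.657
v 1.153 -3.332 2.671
v 1.089 -2.711 1.472
v 1.386 -3.485 2.486
v 1.41 -2.703 1.384
v 1.707 -3.478 2.398
v 1.698 -2.539 1.424
v 1.995 -3.314 2.439
v 1.842 -2.281 1.579
v 2.139 -3.055 2.594
f 2 1 4
f 2 4 3
f 4 1 5
f 4 5 3
f 5 1 6
f 5 6 3
f 6 1 7
f 6 7 3
f 7 1 8
f 7 8 3
f 8 1 9
f 8 9 3
f 9 1 10
f 9 10 3
f 10 1 11
f 10 11 3
f 11 1 12
f 11 12 3
f 12 1 13
f 12 13 3
f 13 1 14
f 13 14 3
f 14 1 15
f 14 15 3
f 15 1 16
f 15 16 3
f 16 1 2
f 16 2 3
f 17 54 33
f 54 28 57
f 33 57 22
f 54 57 33
f 17 33 29
f 33 22 34
f 29 34 18
f 33 34 29
f 17 29 38
f 29 18 39
f 38 39 24
f 29 39 38
f 17 38 50
f 38 24 53
f 50 53 27
f 38 53 50
f 17 50 54
f 50 27 58
f 54 58 28
f 50 58 54
f 18 34 45
f 34 22 48
f 45 48 26
f 34 48 45
f 22 57 35
f 57 28 56
f 35 56 21
f 57 56 35
f 28 58 55
f 58 27 51
f 55 51 19
f 58 51 55
f 27 53 52
f 53 24 40
f 52 40 23
f 53 40 52
f 24 39 44
f 39 18 41
f 44 41 25
f 39 41 44
f 20 46 32
f 46 26 47
f 32 47 21
f 46 47 32
f 20 32 30
f 32 21 31
f 30 31 19
f 32 31 30
f 20 30 37
f 30 19 36
f 37 36 23
f 30 36 37
f 20 37 42
f 37 23 43
f 42 43 25
f 37 43 42
f 20 42 46
f 42 25 49
f 46 49 26
f 42 49 46
f 21 47 35
f 47 26 48
f 35 48 22
f 47 48 35
f 19 31 55
f 31 21 56
f 55 56 28
f 31 56 55
f 23 36 52
f 36 19 51
f 52 51 27
f 36 51 52
f 25 43 44
f 43 23 40
f 44 40 24
f 43 40 44
f 26 49 45
f 49 25 41
f 45 41 18
f 49 41 45
f 60 62 59
f 63 60 59
f 59 62 61
f 61 63 59
f 60 66 62
f 64 60 63
f 64 66 60
f 62 66 61
f 65 63 61
f 61 66 65
f 65 64 63
f 66 64 65
f 68 67 71
f 68 71 69
f 69 71 72
f 69 72 70
f 71 67 73
f 71 73 72
f 72 73 74
f 72 74 70
f 73 67 75
f 73 75 74
f 74 75 76
f 74 76 70
f 75 67 77
f 75 77 76
f 76 77 78
f 76 78 70
f 77 67 79
f 77 79 78
f 78 79 80
f 78 80 70
f 79 67 81
f 79 81 80
f 80 81 82
f 80 82 70
f 81 67 83
f 81 83 82
f 82 83 84
f 82 84 70
f 83 67 85
f 83 85 84
f 84 85 86
f 84 86 70
f 85 67 87
f 85 87 86
f 86 87 88
f 86 88 70
f 87 67 68
f 87 68 88
f 88 68 69
f 88 69 70



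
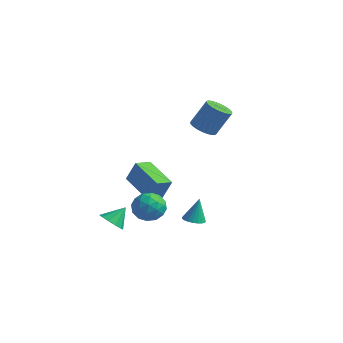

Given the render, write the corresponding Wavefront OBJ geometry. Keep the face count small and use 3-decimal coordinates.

v -3.27 -0.181 -0.622
v -2.812 0.043 0.595
v -3.043 0.768 -0.882
v -2.585 0.992 0.335
v -1.395 -0.792 -1.215
v -0.937 -0.568 0.002
v -1.168 0.157 -1.475
v -0.71 0.381 -0.258
v -1.805 -3.236 -1.883
v -1.078 -3.356 -2.023
v -1.515 -2.424 -1.077
v -1.225 -3.021 -2.308
v -1.594 -2.768 -2.43
v -2.043 -2.694 -2.343
v -2.401 -2.826 -2.081
v -2.532 -3.116 -1.743
v -2.385 -3.451 -1.458
v -2.016 -3.704 -1.336
v -1.567 -3.778 -1.423
v -1.208 -3.645 -1.685
v 1.598 -0.866 -1.604
v 2.089 -0.525 -1.724
v 1.642 -0.454 -0.256
v 1.899 -0.362 -1.768
v 1.658 -0.286 -1.783
v 1.406 -0.311 -1.767
v 1.187 -0.432 -1.723
v 1.039 -0.627 -1.659
v 0.988 -0.865 -1.584
v 1.043 -1.102 -1.513
v 1.193 -1.299 -1.458
v 1.413 -1.42 -1.428
v 1.666 -1.446 -1.428
v 1.906 -1.372 -1.459
v 2.094 -1.21 -1.515
v 2.195 -0.989 -1.586
v 2.193 -0.746 -1.66
v -1.524 -1.194 -1.981
v -0.965 -0.478 -1.678
v -0.815 -2.162 -1.002
v -0.256 -1.446 -0.699
v -1.19 -1.446 -0.49
v -1.628 -0.848 -1.095
v -0.152 -1.792 -1.585
v -0.59 -1.194 -2.19
v -0.117 -0.848 -1.434
v -0.759 -0.634 -0.757
v -1.021 -2.006 -1.923
v -1.663 -1.792 -1.246
v -1.307 -0.751 -1.915
v -0.473 -1.889 -0.765
v -1.022 -1.889 -0.642
v -0.694 -1.468 -0.464
v -1.696 -0.968 -1.572
v -1.368 -0.548 -1.394
v -1.5 -1.116 -0.696
v -0.412 -2.092 -1.286
v -0.084 -1.672 -1.108
v -1.086 -1.172 -2.216
v -0.758 -0.751 -2.038
v -0.28 -1.524 -1.984
v -0.48 -0.548 -1.593
v -0.063 -1.117 -1.018
v -0.002 -1.32 -1.539
v -0.26 -0.969 -1.895
v -0.857 -0.422 -1.196
v -0.44 -0.991 -0.621
v -0.989 -0.991 -0.497
v -1.247 -0.639 -0.853
v -0.359 -0.64 -1.052
v -1.34 -1.649 -2.059
v -0.923 -2.218 -1.484
v -0.533 -2.001 -1.827
v -0.791 -1.649 -2.183
v -1.717 -1.523 -1.662
v -1.3 -2.092 -1.087
v -1.52 -1.671 -0.785
v -1.778 -1.32 -1.141
v -1.421 -2 -1.628
v -0.956 3.391 2.352
v -0.238 3.128 2.199
v 0.314 3.785 3.654
v -0.404 4.049 3.808
v -0.229 3.404 2.071
v 0.324 4.061 3.526
v -0.33 3.678 1.985
v 0.222 4.335 3.441
v -0.527 3.908 1.956
v 0.026 4.565 3.412
v -0.789 4.06 1.987
v -0.236 4.717 3.443
v -1.076 4.11 2.073
v -0.524 4.767 3.529
v -1.345 4.051 2.202
v -0.793 4.708 3.658
v -1.555 3.891 2.354
v -1.003 4.548 3.81
v -1.674 3.655 2.506
v -1.122 4.312 3.961
v -1.684 3.379 2.634
v -1.131 4.036 4.089
v -1.582 3.105 2.719
v -1.03 3.762 4.175
v -1.386 2.875 2.748
v -0.833 3.532 4.204
v -1.124 2.723 2.717
v -0.571 3.38 4.173
v -0.836 2.673 2.631
v -0.284 3.33 4.087
v -0.567 2.732 2.502
v -0.015 3.389 3.958
v -0.357 2.892 2.35
v 0.195 3.549 3.806
f 2 4 1
f 5 2 1
f 1 4 3
f 3 5 1
f 2 8 4
f 6 2 5
f 6 8 2
f 4 8 3
f 7 5 3
f 3 8 7
f 7 6 5
f 8 6 7
f 10 9 12
f 10 12 11
f 12 9 13
f 12 13 11
f 13 9 14
f 13 14 11
f 14 9 15
f 14 15 11
f 15 9 16
f 15 16 11
f 16 9 17
f 16 17 11
f 17 9 18
f 17 18 11
f 18 9 19
f 18 19 11
f 19 9 20
f 19 20 11
f 20 9 10
f 20 10 11
f 22 21 24
f 22 24 23
f 24 21 25
f 24 25 23
f 25 21 26
f 25 26 23
f 26 21 27
f 26 27 23
f 27 21 28
f 27 28 23
f 28 21 29
f 28 29 23
f 29 21 30
f 29 30 23
f 30 21 31
f 30 31 23
f 31 21 32
f 31 32 23
f 32 21 33
f 32 33 23
f 33 21 34
f 33 34 23
f 34 21 35
f 34 35 23
f 35 21 36
f 35 36 23
f 36 21 37
f 36 37 23
f 37 21 22
f 37 22 23
f 38 75 54
f 75 49 78
f 54 78 43
f 75 78 54
f 38 54 50
f 54 43 55
f 50 55 39
f 54 55 50
f 38 50 59
f 50 39 60
f 59 60 45
f 50 60 59
f 38 59 71
f 59 45 74
f 71 74 48
f 59 74 71
f 38 71 75
f 71 48 79
f 75 79 49
f 71 79 75
f 39 55 66
f 55 43 69
f 66 69 47
f 55 69 66
f 43 78 56
f 78 49 77
f 56 77 42
f 78 77 56
f 49 79 76
f 79 48 72
f 76 72 40
f 79 72 76
f 48 74 73
f 74 45 61
f 73 61 44
f 74 61 73
f 45 60 65
f 60 39 62
f 65 62 46
f 60 62 65
f 41 67 53
f 67 47 68
f 53 68 42
f 67 68 53
f 41 53 51
f 53 42 52
f 51 52 40
f 53 52 51
f 41 51 58
f 51 40 57
f 58 57 44
f 51 57 58
f 41 58 63
f 58 44 64
f 63 64 46
f 58 64 63
f 41 63 67
f 63 46 70
f 67 70 47
f 63 70 67
f 42 68 56
f 68 47 69
f 56 69 43
f 68 69 56
f 40 52 76
f 52 42 77
f 76 77 49
f 52 77 76
f 44 57 73
f 57 40 72
f 73 72 48
f 57 72 73
f 46 64 65
f 64 44 61
f 65 61 45
f 64 61 65
f 47 70 66
f 70 46 62
f 66 62 39
f 70 62 66
f 81 80 84
f 81 84 82
f 82 84 85
f 82 85 83
f 84 80 86
f 84 86 85
f 85 86 87
f 85 87 83
f 86 80 88
f 86 88 87
f 87 88 89
f 87 89 83
f 88 80 90
f 88 90 89
f 89 90 91
f 89 91 83
f 90 80 92
f 90 92 91
f 91 92 93
f 91 93 83
f 92 80 94
f 92 94 93
f 93 94 95
f 93 95 83
f 94 80 96
f 94 96 95
f 95 96 97
f 95 97 83
f 96 80 98
f 96 98 97
f 97 98 99
f 97 99 83
f 98 80 100
f 98 100 99
f 99 100 101
f 99 101 83
f 100 80 102
f 100 102 101
f 101 102 103
f 101 103 83
f 102 80 104
f 102 104 103
f 103 104 105
f 103 105 83
f 104 80 106
f 104 106 105
f 105 106 107
f 105 107 83
f 106 80 108
f 106 108 107
f 107 108 109
f 107 109 83
f 108 80 110
f 108 110 109
f 109 110 111
f 109 111 83
f 110 80 112
f 110 112 111
f 111 112 113
f 111 113 83
f 112 80 81
f 112 81 113
f 113 81 82
f 113 82 83



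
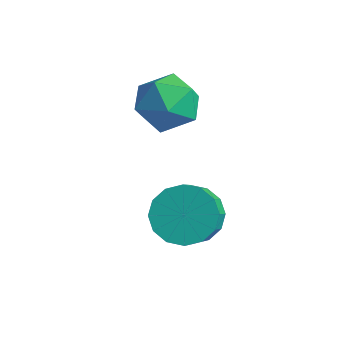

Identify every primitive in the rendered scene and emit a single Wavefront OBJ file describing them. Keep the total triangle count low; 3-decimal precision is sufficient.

v -0.069 3.778 -1.174
v 0.551 2.895 -1.273
v -1.451 2.765 -0.807
v -0.831 1.882 -0.906
v -0.681 2.559 -0.074
v 0.173 3.185 -0.301
v -1.073 2.475 -1.779
v -0.219 3.101 -2.006
v -0.069 2.091 -1.648
v 0.173 2.142 -0.593
v -1.073 3.518 -1.487
v -0.831 3.569 -0.432
v 1.494 1.554 -4.046
v 2.396 1.793 -4.309
v 3.089 0.645 -2.977
v 2.186 0.406 -2.714
v 2.271 2.127 -3.956
v 2.964 0.98 -2.624
v 1.937 2.308 -3.627
v 2.63 1.16 -2.295
v 1.485 2.287 -3.41
v 2.178 1.139 -2.078
v 1.035 2.069 -3.364
v 1.728 0.921 -2.032
v 0.708 1.713 -3.5
v 1.401 0.565 -2.168
v 0.591 1.315 -3.783
v 1.284 0.167 -2.451
v 0.716 0.98 -4.136
v 1.409 -0.167 -2.804
v 1.05 0.8 -4.465
v 1.743 -0.348 -3.133
v 1.502 0.821 -4.682
v 2.195 -0.327 -3.35
v 1.952 1.039 -4.728
v 2.645 -0.109 -3.396
v 2.279 1.395 -4.592
v 2.972 0.247 -3.26
f 1 12 6
f 1 6 2
f 1 2 8
f 1 8 11
f 1 11 12
f 2 6 10
f 6 12 5
f 12 11 3
f 11 8 7
f 8 2 9
f 4 10 5
f 4 5 3
f 4 3 7
f 4 7 9
f 4 9 10
f 5 10 6
f 3 5 12
f 7 3 11
f 9 7 8
f 10 9 2
f 14 13 17
f 14 17 15
f 15 17 18
f 15 18 16
f 17 13 19
f 17 19 18
f 18 19 20
f 18 20 16
f 19 13 21
f 19 21 20
f 20 21 22
f 20 22 16
f 21 13 23
f 21 23 22
f 22 23 24
f 22 24 16
f 23 13 25
f 23 25 24
f 24 25 26
f 24 26 16
f 25 13 27
f 25 27 26
f 26 27 28
f 26 28 16
f 27 13 29
f 27 29 28
f 28 29 30
f 28 30 16
f 29 13 31
f 29 31 30
f 30 31 32
f 30 32 16
f 31 13 33
f 31 33 32
f 32 33 34
f 32 34 16
f 33 13 35
f 33 35 34
f 34 35 36
f 34 36 16
f 35 13 37
f 35 37 36
f 36 37 38
f 36 38 16
f 37 13 14
f 37 14 38
f 38 14 15
f 38 15 16



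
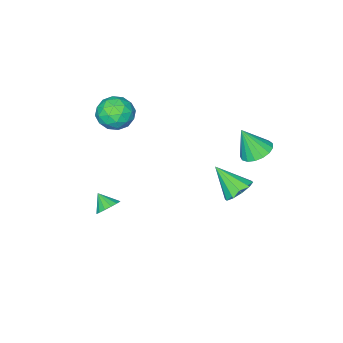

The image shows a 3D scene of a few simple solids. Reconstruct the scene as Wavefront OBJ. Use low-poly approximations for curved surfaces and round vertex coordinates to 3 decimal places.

v -0.975 3.247 -1.042
v -0.022 3.267 -1.309
v -0.545 1.793 0.382
v -0.102 3.679 -0.864
v -0.516 3.926 -0.487
v -1.105 3.914 -0.322
v -1.644 3.647 -0.432
v -1.928 3.227 -0.775
v -1.847 2.815 -1.22
v -1.434 2.568 -1.597
v -0.845 2.58 -1.762
v -0.305 2.847 -1.652
v 3.53 -2.531 -3.648
v 4.299 -2.662 -3.822
v 3.55 -3.389 -2.912
v 4.305 -2.393 -3.508
v 4.103 -2.16 -3.231
v 3.748 -2.027 -3.066
v 3.334 -2.029 -3.056
v 2.972 -2.165 -3.205
v 2.76 -2.4 -3.473
v 2.754 -2.669 -3.787
v 2.956 -2.902 -4.064
v 3.312 -3.035 -4.229
v 3.726 -3.033 -4.239
v 4.087 -2.897 -4.09
v 1.994 -2.738 4.327
v 2.84 -2.468 3.538
v 1.46 -4.232 3.242
v 2.306 -3.962 2.453
v 2.605 -4.376 3.526
v 2.934 -3.452 4.197
v 1.366 -3.248 2.583
v 1.695 -2.324 3.254
v 2.452 -2.783 2.46
v 3.218 -3.48 3.043
v 1.082 -3.22 3.737
v 1.848 -3.917 4.32
v 2.464 -2.471 4.028
v 1.836 -4.229 2.752
v 2.012 -4.471 3.383
v 2.509 -4.313 2.92
v 2.519 -3.05 4.415
v 3.017 -2.891 3.951
v 2.878 -4.013 3.945
v 1.283 -3.809 2.829
v 1.781 -3.65 2.365
v 1.791 -2.387 3.86
v 2.288 -2.229 3.397
v 1.422 -2.687 2.835
v 2.733 -2.498 2.931
v 2.419 -3.377 2.293
v 1.866 -2.957 2.369
v 2.06 -2.414 2.763
v 3.183 -2.908 3.273
v 2.869 -3.786 2.636
v 3.045 -4.029 3.266
v 3.239 -3.486 3.661
v 2.955 -3.093 2.64
v 1.431 -2.914 4.144
v 1.117 -3.792 3.507
v 1.061 -3.214 3.119
v 1.255 -2.671 3.514
v 1.881 -3.323 4.487
v 1.567 -4.202 3.849
v 2.24 -4.286 4.017
v 2.434 -3.743 4.411
v 1.345 -3.607 4.14
v -1.656 3.836 2.407
v -0.99 3.246 1.95
v -1.124 3.144 4.073
v -0.745 3.648 2.039
v -0.709 4.092 2.212
v -0.89 4.478 2.43
v -1.246 4.717 2.643
v -1.696 4.754 2.801
v -2.137 4.58 2.87
v -2.467 4.236 2.833
v -2.612 3.8 2.698
v -2.538 3.373 2.496
v -2.261 3.051 2.275
v -1.846 2.909 2.083
v -1.387 2.98 1.966
f 2 1 4
f 2 4 3
f 4 1 5
f 4 5 3
f 5 1 6
f 5 6 3
f 6 1 7
f 6 7 3
f 7 1 8
f 7 8 3
f 8 1 9
f 8 9 3
f 9 1 10
f 9 10 3
f 10 1 11
f 10 11 3
f 11 1 12
f 11 12 3
f 12 1 2
f 12 2 3
f 14 13 16
f 14 16 15
f 16 13 17
f 16 17 15
f 17 13 18
f 17 18 15
f 18 13 19
f 18 19 15
f 19 13 20
f 19 20 15
f 20 13 21
f 20 21 15
f 21 13 22
f 21 22 15
f 22 13 23
f 22 23 15
f 23 13 24
f 23 24 15
f 24 13 25
f 24 25 15
f 25 13 26
f 25 26 15
f 26 13 14
f 26 14 15
f 27 64 43
f 64 38 67
f 43 67 32
f 64 67 43
f 27 43 39
f 43 32 44
f 39 44 28
f 43 44 39
f 27 39 48
f 39 28 49
f 48 49 34
f 39 49 48
f 27 48 60
f 48 34 63
f 60 63 37
f 48 63 60
f 27 60 64
f 60 37 68
f 64 68 38
f 60 68 64
f 28 44 55
f 44 32 58
f 55 58 36
f 44 58 55
f 32 67 45
f 67 38 66
f 45 66 31
f 67 66 45
f 38 68 65
f 68 37 61
f 65 61 29
f 68 61 65
f 37 63 62
f 63 34 50
f 62 50 33
f 63 50 62
f 34 49 54
f 49 28 51
f 54 51 35
f 49 51 54
f 30 56 42
f 56 36 57
f 42 57 31
f 56 57 42
f 30 42 40
f 42 31 41
f 40 41 29
f 42 41 40
f 30 40 47
f 40 29 46
f 47 46 33
f 40 46 47
f 30 47 52
f 47 33 53
f 52 53 35
f 47 53 52
f 30 52 56
f 52 35 59
f 56 59 36
f 52 59 56
f 31 57 45
f 57 36 58
f 45 58 32
f 57 58 45
f 29 41 65
f 41 31 66
f 65 66 38
f 41 66 65
f 33 46 62
f 46 29 61
f 62 61 37
f 46 61 62
f 35 53 54
f 53 33 50
f 54 50 34
f 53 50 54
f 36 59 55
f 59 35 51
f 55 51 28
f 59 51 55
f 70 69 72
f 70 72 71
f 72 69 73
f 72 73 71
f 73 69 74
f 73 74 71
f 74 69 75
f 74 75 71
f 75 69 76
f 75 76 71
f 76 69 77
f 76 77 71
f 77 69 78
f 77 78 71
f 78 69 79
f 78 79 71
f 79 69 80
f 79 80 71
f 80 69 81
f 80 81 71
f 81 69 82
f 81 82 71
f 82 69 83
f 82 83 71
f 83 69 70
f 83 70 71



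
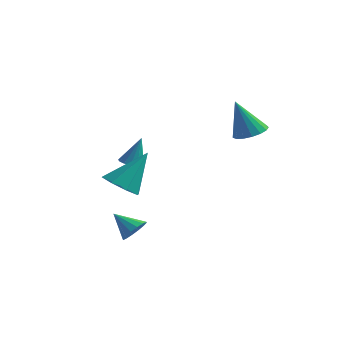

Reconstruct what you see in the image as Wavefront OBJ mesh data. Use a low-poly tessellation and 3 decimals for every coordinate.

v 1.483 -2.046 -3.17
v 1.858 -2.413 -2.737
v 0.497 -2.134 -2.39
v 1.906 -2.078 -2.639
v 1.841 -1.735 -2.683
v 1.679 -1.475 -2.858
v 1.465 -1.369 -3.116
v 1.256 -1.444 -3.389
v 1.107 -1.68 -3.603
v 1.059 -2.015 -3.701
v 1.124 -2.358 -3.657
v 1.286 -2.617 -3.483
v 1.5 -2.724 -3.224
v 1.709 -2.649 -2.952
v 4.111 2.652 1.495
v 4.508 3.296 1.755
v 3.569 2.288 3.225
v 4.159 3.431 1.674
v 3.798 3.387 1.552
v 3.51 3.175 1.417
v 3.359 2.843 1.299
v 3.38 2.467 1.227
v 3.569 2.134 1.216
v 3.881 1.92 1.268
v 4.247 1.874 1.373
v 4.581 2.005 1.505
v 4.808 2.286 1.635
v 4.874 2.65 1.733
v 4.766 3.015 1.776
v -0.466 0.558 -0.562
v 0.092 0.554 -0.678
v -0.174 0.922 0.822
v 0.005 0.831 -0.733
v -0.209 1.034 -0.741
v -0.491 1.111 -0.701
v -0.766 1.039 -0.624
v -0.962 0.838 -0.531
v -1.024 0.563 -0.445
v -0.937 0.286 -0.391
v -0.724 0.083 -0.383
v -0.441 0.006 -0.422
v -0.166 0.078 -0.499
v 0.03 0.279 -0.593
v 0.559 -1.727 -0.914
v 1.09 -1.179 -1.464
v 1.221 -0.693 0.754
v 0.428 -0.913 -1.366
v -0.156 -1.123 -1.003
v -0.322 -1.687 -0.588
v 0.028 -2.274 -0.364
v 0.69 -2.54 -0.461
v 1.274 -2.33 -0.824
v 1.44 -1.766 -1.239
f 2 1 4
f 2 4 3
f 4 1 5
f 4 5 3
f 5 1 6
f 5 6 3
f 6 1 7
f 6 7 3
f 7 1 8
f 7 8 3
f 8 1 9
f 8 9 3
f 9 1 10
f 9 10 3
f 10 1 11
f 10 11 3
f 11 1 12
f 11 12 3
f 12 1 13
f 12 13 3
f 13 1 14
f 13 14 3
f 14 1 2
f 14 2 3
f 16 15 18
f 16 18 17
f 18 15 19
f 18 19 17
f 19 15 20
f 19 20 17
f 20 15 21
f 20 21 17
f 21 15 22
f 21 22 17
f 22 15 23
f 22 23 17
f 23 15 24
f 23 24 17
f 24 15 25
f 24 25 17
f 25 15 26
f 25 26 17
f 26 15 27
f 26 27 17
f 27 15 28
f 27 28 17
f 28 15 29
f 28 29 17
f 29 15 16
f 29 16 17
f 31 30 33
f 31 33 32
f 33 30 34
f 33 34 32
f 34 30 35
f 34 35 32
f 35 30 36
f 35 36 32
f 36 30 37
f 36 37 32
f 37 30 38
f 37 38 32
f 38 30 39
f 38 39 32
f 39 30 40
f 39 40 32
f 40 30 41
f 40 41 32
f 41 30 42
f 41 42 32
f 42 30 43
f 42 43 32
f 43 30 31
f 43 31 32
f 45 44 47
f 45 47 46
f 47 44 48
f 47 48 46
f 48 44 49
f 48 49 46
f 49 44 50
f 49 50 46
f 50 44 51
f 50 51 46
f 51 44 52
f 51 52 46
f 52 44 53
f 52 53 46
f 53 44 45
f 53 45 46



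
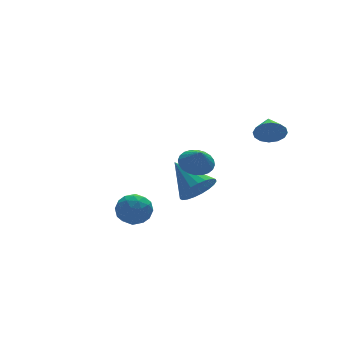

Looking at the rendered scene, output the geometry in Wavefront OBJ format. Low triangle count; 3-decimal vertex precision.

v 2.346 2.886 -3.331
v 3.331 2.957 -3.039
v 1.894 4.554 -2.209
v 3.326 3.195 -3.395
v 3.152 3.38 -3.74
v 2.838 3.479 -4.014
v 2.439 3.476 -4.17
v 2.024 3.371 -4.181
v 1.665 3.182 -4.045
v 1.423 2.942 -3.785
v 1.341 2.692 -3.447
v 1.433 2.476 -3.089
v 1.683 2.331 -2.772
v 2.047 2.282 -2.553
v 2.463 2.337 -2.467
v 2.859 2.487 -2.531
v 3.166 2.707 -2.734
v 1.146 0.615 -0.138
v 1.522 1.253 0.279
v 1.094 0.045 0.778
v 1.202 1.334 0.312
v 0.873 1.305 0.276
v 0.586 1.172 0.177
v 0.384 0.954 0.03
v 0.298 0.684 -0.143
v 0.341 0.403 -0.314
v 0.507 0.155 -0.459
v 0.769 -0.023 -0.555
v 1.089 -0.104 -0.588
v 1.418 -0.076 -0.552
v 1.705 0.057 -0.453
v 1.907 0.276 -0.306
v 1.993 0.546 -0.134
v 1.95 0.826 0.038
v 1.784 1.074 0.183
v 3.404 -2.146 2.57
v 3.702 -2.49 3.191
v 3.816 -1.174 2.91
v 3.987 -2.514 2.913
v 4.115 -2.439 2.543
v 4.053 -2.286 2.18
v 3.817 -2.095 1.922
v 3.47 -1.918 1.837
v 3.105 -1.802 1.949
v 2.821 -1.778 2.227
v 2.692 -1.853 2.596
v 2.754 -2.007 2.959
v 2.99 -2.198 3.217
v 3.337 -2.375 3.302
v -3.355 -0.753 -1.863
v -2.655 -0.198 -1.894
v -2.585 -1.682 -1.066
v -1.885 -1.127 -1.097
v -2.613 -0.902 -0.631
v -3.09 -0.328 -1.123
v -2.15 -1.552 -1.837
v -2.627 -0.978 -2.329
v -1.911 -0.692 -1.877
v -2.197 -0.29 -1.132
v -3.043 -1.59 -1.828
v -3.329 -1.188 -1.083
v -3.073 -0.394 -1.948
v -2.167 -1.486 -1.012
v -2.595 -1.354 -0.738
v -2.184 -1.027 -0.756
v -3.328 -0.47 -1.496
v -2.917 -0.144 -1.514
v -2.892 -0.558 -0.771
v -2.323 -1.736 -1.446
v -1.912 -1.41 -1.464
v -3.056 -0.853 -2.204
v -2.645 -0.526 -2.222
v -2.348 -1.322 -2.189
v -2.224 -0.358 -1.957
v -1.771 -0.904 -1.488
v -1.927 -1.154 -1.923
v -2.207 -0.817 -2.213
v -2.392 -0.122 -1.519
v -1.939 -0.668 -1.05
v -2.367 -0.536 -0.776
v -2.647 -0.198 -1.066
v -1.954 -0.412 -1.509
v -3.301 -1.212 -1.91
v -2.848 -1.758 -1.441
v -2.593 -1.682 -1.894
v -2.873 -1.344 -2.184
v -3.469 -0.976 -1.472
v -3.016 -1.522 -1.003
v -3.033 -1.063 -0.747
v -3.313 -0.726 -1.037
v -3.286 -1.468 -1.451
f 2 1 4
f 2 4 3
f 4 1 5
f 4 5 3
f 5 1 6
f 5 6 3
f 6 1 7
f 6 7 3
f 7 1 8
f 7 8 3
f 8 1 9
f 8 9 3
f 9 1 10
f 9 10 3
f 10 1 11
f 10 11 3
f 11 1 12
f 11 12 3
f 12 1 13
f 12 13 3
f 13 1 14
f 13 14 3
f 14 1 15
f 14 15 3
f 15 1 16
f 15 16 3
f 16 1 17
f 16 17 3
f 17 1 2
f 17 2 3
f 19 18 21
f 19 21 20
f 21 18 22
f 21 22 20
f 22 18 23
f 22 23 20
f 23 18 24
f 23 24 20
f 24 18 25
f 24 25 20
f 25 18 26
f 25 26 20
f 26 18 27
f 26 27 20
f 27 18 28
f 27 28 20
f 28 18 29
f 28 29 20
f 29 18 30
f 29 30 20
f 30 18 31
f 30 31 20
f 31 18 32
f 31 32 20
f 32 18 33
f 32 33 20
f 33 18 34
f 33 34 20
f 34 18 35
f 34 35 20
f 35 18 19
f 35 19 20
f 37 36 39
f 37 39 38
f 39 36 40
f 39 40 38
f 40 36 41
f 40 41 38
f 41 36 42
f 41 42 38
f 42 36 43
f 42 43 38
f 43 36 44
f 43 44 38
f 44 36 45
f 44 45 38
f 45 36 46
f 45 46 38
f 46 36 47
f 46 47 38
f 47 36 48
f 47 48 38
f 48 36 49
f 48 49 38
f 49 36 37
f 49 37 38
f 50 87 66
f 87 61 90
f 66 90 55
f 87 90 66
f 50 66 62
f 66 55 67
f 62 67 51
f 66 67 62
f 50 62 71
f 62 51 72
f 71 72 57
f 62 72 71
f 50 71 83
f 71 57 86
f 83 86 60
f 71 86 83
f 50 83 87
f 83 60 91
f 87 91 61
f 83 91 87
f 51 67 78
f 67 55 81
f 78 81 59
f 67 81 78
f 55 90 68
f 90 61 89
f 68 89 54
f 90 89 68
f 61 91 88
f 91 60 84
f 88 84 52
f 91 84 88
f 60 86 85
f 86 57 73
f 85 73 56
f 86 73 85
f 57 72 77
f 72 51 74
f 77 74 58
f 72 74 77
f 53 79 65
f 79 59 80
f 65 80 54
f 79 80 65
f 53 65 63
f 65 54 64
f 63 64 52
f 65 64 63
f 53 63 70
f 63 52 69
f 70 69 56
f 63 69 70
f 53 70 75
f 70 56 76
f 75 76 58
f 70 76 75
f 53 75 79
f 75 58 82
f 79 82 59
f 75 82 79
f 54 80 68
f 80 59 81
f 68 81 55
f 80 81 68
f 52 64 88
f 64 54 89
f 88 89 61
f 64 89 88
f 56 69 85
f 69 52 84
f 85 84 60
f 69 84 85
f 58 76 77
f 76 56 73
f 77 73 57
f 76 73 77
f 59 82 78
f 82 58 74
f 78 74 51
f 82 74 78



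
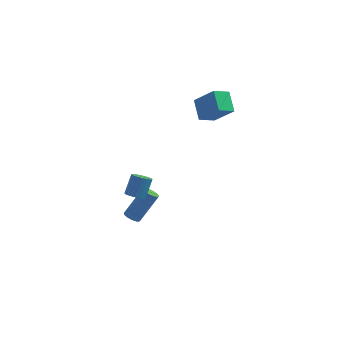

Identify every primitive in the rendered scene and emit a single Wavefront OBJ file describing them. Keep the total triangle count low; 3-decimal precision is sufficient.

v 2.29 3.487 1.751
v 1.529 2.82 2.182
v 1.861 4.52 2.592
v 1.1 3.854 3.023
v 3.44 2.966 2.977
v 2.679 2.3 3.408
v 3.011 4 3.818
v 2.25 3.333 4.249
v -0.799 -3.987 0.681
v -0.276 -3.873 0.485
v -0.018 -3.238 1.543
v -0.541 -3.353 1.739
v -0.4 -3.688 0.405
v -0.143 -3.054 1.462
v -0.594 -3.555 0.372
v -0.336 -2.92 1.429
v -0.822 -3.496 0.392
v -0.565 -2.862 1.45
v -1.047 -3.523 0.463
v -0.789 -2.888 1.521
v -1.229 -3.63 0.571
v -0.971 -2.995 1.629
v -1.336 -3.798 0.699
v -1.079 -3.164 1.756
v -1.351 -3.999 0.823
v -1.093 -3.365 1.881
v -1.27 -4.199 0.923
v -1.012 -3.564 1.98
v -1.108 -4.361 0.981
v -0.85 -3.727 2.038
v -0.892 -4.459 0.987
v -0.634 -3.825 2.045
v -0.66 -4.476 0.94
v -0.402 -3.841 1.998
v -0.452 -4.408 0.849
v -0.194 -3.773 1.906
v -0.304 -4.267 0.728
v -0.047 -3.632 1.786
v -0.242 -4.078 0.6
v 0.016 -3.443 1.657
v -1.573 -0.853 -3.557
v -1.239 -1.237 -3.586
v -0.312 -0.551 -1.951
v -0.647 -0.167 -1.923
v -1.144 -1.087 -3.702
v -0.218 -0.401 -2.068
v -1.124 -0.897 -3.794
v -0.197 -0.211 -2.159
v -1.181 -0.699 -3.844
v -0.254 -0.013 -2.21
v -1.306 -0.528 -3.845
v -0.379 0.158 -2.211
v -1.477 -0.413 -3.796
v -0.551 0.273 -2.162
v -1.665 -0.374 -3.706
v -0.739 0.312 -2.072
v -1.837 -0.418 -3.59
v -0.911 0.268 -1.956
v -1.964 -0.537 -3.468
v -1.037 0.149 -1.834
v -2.023 -0.711 -3.362
v -1.096 -0.025 -1.728
v -2.004 -0.909 -3.29
v -1.077 -0.223 -1.655
v -1.91 -1.098 -3.263
v -0.984 -0.412 -1.629
v -1.759 -1.244 -3.288
v -0.832 -0.558 -1.653
v -1.575 -1.323 -3.359
v -0.649 -0.637 -1.724
v -1.391 -1.32 -3.464
v -0.465 -0.634 -1.83
f 2 4 1
f 5 2 1
f 1 4 3
f 3 5 1
f 2 8 4
f 6 2 5
f 6 8 2
f 4 8 3
f 7 5 3
f 3 8 7
f 7 6 5
f 8 6 7
f 10 9 13
f 10 13 11
f 11 13 14
f 11 14 12
f 13 9 15
f 13 15 14
f 14 15 16
f 14 16 12
f 15 9 17
f 15 17 16
f 16 17 18
f 16 18 12
f 17 9 19
f 17 19 18
f 18 19 20
f 18 20 12
f 19 9 21
f 19 21 20
f 20 21 22
f 20 22 12
f 21 9 23
f 21 23 22
f 22 23 24
f 22 24 12
f 23 9 25
f 23 25 24
f 24 25 26
f 24 26 12
f 25 9 27
f 25 27 26
f 26 27 28
f 26 28 12
f 27 9 29
f 27 29 28
f 28 29 30
f 28 30 12
f 29 9 31
f 29 31 30
f 30 31 32
f 30 32 12
f 31 9 33
f 31 33 32
f 32 33 34
f 32 34 12
f 33 9 35
f 33 35 34
f 34 35 36
f 34 36 12
f 35 9 37
f 35 37 36
f 36 37 38
f 36 38 12
f 37 9 39
f 37 39 38
f 38 39 40
f 38 40 12
f 39 9 10
f 39 10 40
f 40 10 11
f 40 11 12
f 42 41 45
f 42 45 43
f 43 45 46
f 43 46 44
f 45 41 47
f 45 47 46
f 46 47 48
f 46 48 44
f 47 41 49
f 47 49 48
f 48 49 50
f 48 50 44
f 49 41 51
f 49 51 50
f 50 51 52
f 50 52 44
f 51 41 53
f 51 53 52
f 52 53 54
f 52 54 44
f 53 41 55
f 53 55 54
f 54 55 56
f 54 56 44
f 55 41 57
f 55 57 56
f 56 57 58
f 56 58 44
f 57 41 59
f 57 59 58
f 58 59 60
f 58 60 44
f 59 41 61
f 59 61 60
f 60 61 62
f 60 62 44
f 61 41 63
f 61 63 62
f 62 63 64
f 62 64 44
f 63 41 65
f 63 65 64
f 64 65 66
f 64 66 44
f 65 41 67
f 65 67 66
f 66 67 68
f 66 68 44
f 67 41 69
f 67 69 68
f 68 69 70
f 68 70 44
f 69 41 71
f 69 71 70
f 70 71 72
f 70 72 44
f 71 41 42
f 71 42 72
f 72 42 43
f 72 43 44



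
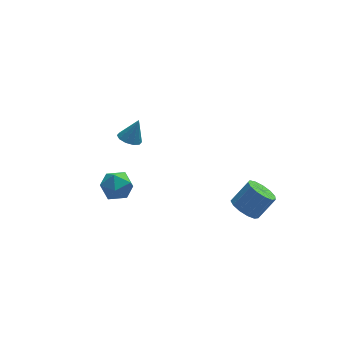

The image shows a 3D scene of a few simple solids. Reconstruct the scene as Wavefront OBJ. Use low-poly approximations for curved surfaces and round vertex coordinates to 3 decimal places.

v -1.565 2.503 -3.295
v -1.022 2.691 -3.576
v -1.035 2.697 -2.145
v -1.25 3.01 -3.525
v -1.598 3.135 -3.386
v -1.934 3.019 -3.212
v -2.128 2.705 -3.069
v -2.107 2.314 -3.013
v -1.879 1.995 -3.064
v -1.531 1.87 -3.203
v -1.195 1.987 -3.377
v -1.001 2.3 -3.52
v 2.36 -3.743 -3.752
v 2.878 -3.422 -4.271
v 3.757 -3.216 -3.267
v 3.24 -3.537 -2.748
v 2.624 -3.083 -4.118
v 3.503 -2.876 -3.115
v 2.286 -2.952 -3.849
v 3.165 -2.746 -2.846
v 1.972 -3.073 -3.549
v 2.851 -2.867 -2.546
v 1.782 -3.407 -3.314
v 2.661 -3.201 -2.31
v 1.775 -3.847 -3.217
v 2.654 -3.641 -2.214
v 1.954 -4.254 -3.29
v 2.833 -4.048 -2.287
v 2.262 -4.499 -3.51
v 3.141 -4.293 -2.506
v 2.601 -4.504 -3.807
v 3.48 -4.298 -2.803
v 2.864 -4.267 -4.086
v 3.743 -4.061 -3.082
v 2.968 -3.864 -4.259
v 3.847 -3.658 -3.255
v -3.551 -1.213 -1.976
v -3.001 -1.218 -2.653
v -3.479 -2.622 -1.907
v -2.929 -2.627 -2.584
v -2.671 -2.306 -1.815
v -2.715 -1.435 -1.858
v -3.765 -2.405 -2.702
v -3.809 -1.534 -2.745
v -3.133 -1.955 -3.102
v -2.457 -1.894 -2.554
v -4.023 -1.946 -2.006
v -3.347 -1.885 -1.458
f 2 1 4
f 2 4 3
f 4 1 5
f 4 5 3
f 5 1 6
f 5 6 3
f 6 1 7
f 6 7 3
f 7 1 8
f 7 8 3
f 8 1 9
f 8 9 3
f 9 1 10
f 9 10 3
f 10 1 11
f 10 11 3
f 11 1 12
f 11 12 3
f 12 1 2
f 12 2 3
f 14 13 17
f 14 17 15
f 15 17 18
f 15 18 16
f 17 13 19
f 17 19 18
f 18 19 20
f 18 20 16
f 19 13 21
f 19 21 20
f 20 21 22
f 20 22 16
f 21 13 23
f 21 23 22
f 22 23 24
f 22 24 16
f 23 13 25
f 23 25 24
f 24 25 26
f 24 26 16
f 25 13 27
f 25 27 26
f 26 27 28
f 26 28 16
f 27 13 29
f 27 29 28
f 28 29 30
f 28 30 16
f 29 13 31
f 29 31 30
f 30 31 32
f 30 32 16
f 31 13 33
f 31 33 32
f 32 33 34
f 32 34 16
f 33 13 35
f 33 35 34
f 34 35 36
f 34 36 16
f 35 13 14
f 35 14 36
f 36 14 15
f 36 15 16
f 37 48 42
f 37 42 38
f 37 38 44
f 37 44 47
f 37 47 48
f 38 42 46
f 42 48 41
f 48 47 39
f 47 44 43
f 44 38 45
f 40 46 41
f 40 41 39
f 40 39 43
f 40 43 45
f 40 45 46
f 41 46 42
f 39 41 48
f 43 39 47
f 45 43 44
f 46 45 38

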